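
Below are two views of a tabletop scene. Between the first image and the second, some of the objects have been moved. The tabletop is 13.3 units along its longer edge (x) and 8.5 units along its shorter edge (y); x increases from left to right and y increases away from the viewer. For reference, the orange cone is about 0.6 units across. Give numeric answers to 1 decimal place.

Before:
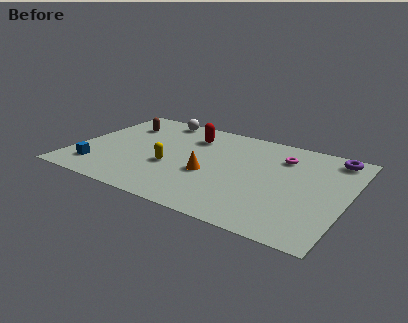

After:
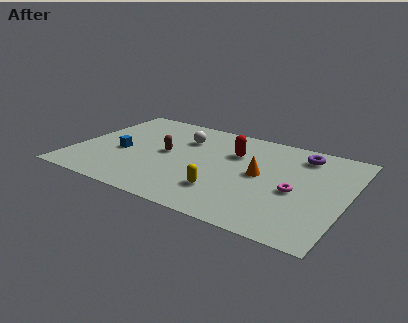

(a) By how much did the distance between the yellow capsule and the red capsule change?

+0.4

Before: roughly 3.2 units apart; after: 3.6. That's 0.4 units further apart.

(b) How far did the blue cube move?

2.1

From (1.4, 1.7) to (2.3, 3.6), the blue cube covered √(0.9² + 1.9²) ≈ 2.1 units.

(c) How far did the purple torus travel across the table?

1.6

The purple torus moved from about (12.3, 7.4) to (10.8, 7.0), a distance of √(1.5² + 0.4²) ≈ 1.6.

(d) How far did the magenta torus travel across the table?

2.9

The magenta torus moved from about (9.9, 6.4) to (10.9, 3.7), a distance of √(1.0² + 2.7²) ≈ 2.9.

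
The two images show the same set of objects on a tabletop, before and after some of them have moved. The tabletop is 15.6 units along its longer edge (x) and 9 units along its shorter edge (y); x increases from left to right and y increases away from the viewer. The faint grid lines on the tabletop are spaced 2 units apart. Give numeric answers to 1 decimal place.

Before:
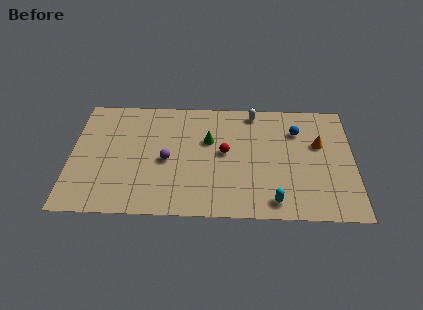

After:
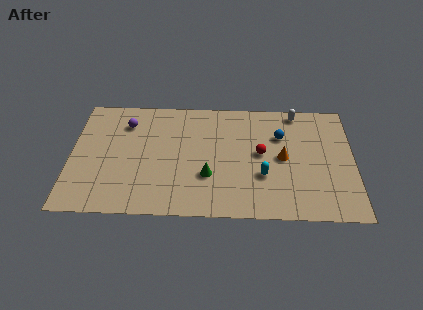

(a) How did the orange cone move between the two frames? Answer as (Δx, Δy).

(-2.0, -1.1)

From the two frames, the orange cone sits at roughly (13.7, 5.6) before and (11.7, 4.5) after.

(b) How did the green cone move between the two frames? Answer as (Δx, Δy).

(0.0, -2.7)

The green cone was at about (7.6, 5.7) and moved to about (7.6, 3.0).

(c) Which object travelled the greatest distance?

the purple sphere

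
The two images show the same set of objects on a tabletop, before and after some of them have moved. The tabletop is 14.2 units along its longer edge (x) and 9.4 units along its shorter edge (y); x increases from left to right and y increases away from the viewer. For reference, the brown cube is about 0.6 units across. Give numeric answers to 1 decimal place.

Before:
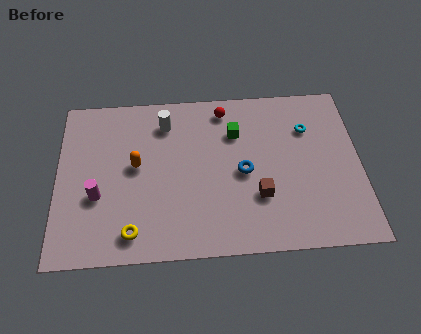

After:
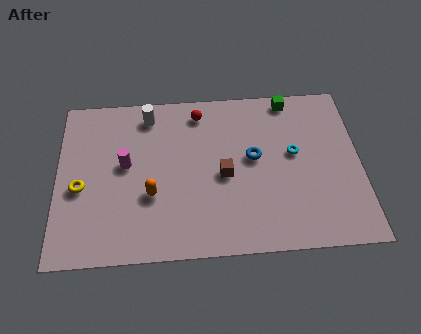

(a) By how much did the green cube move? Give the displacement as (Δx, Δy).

(2.6, 1.8)

The green cube was at about (8.4, 6.7) and moved to about (11.0, 8.5).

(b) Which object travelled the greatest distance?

the yellow torus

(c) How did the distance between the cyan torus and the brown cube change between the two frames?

-1.0

They were about 4.4 units apart before and 3.4 after — 1.0 units closer together.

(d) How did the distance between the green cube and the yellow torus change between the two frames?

+3.7

Before: roughly 7.2 units apart; after: 10.9. That's 3.7 units further apart.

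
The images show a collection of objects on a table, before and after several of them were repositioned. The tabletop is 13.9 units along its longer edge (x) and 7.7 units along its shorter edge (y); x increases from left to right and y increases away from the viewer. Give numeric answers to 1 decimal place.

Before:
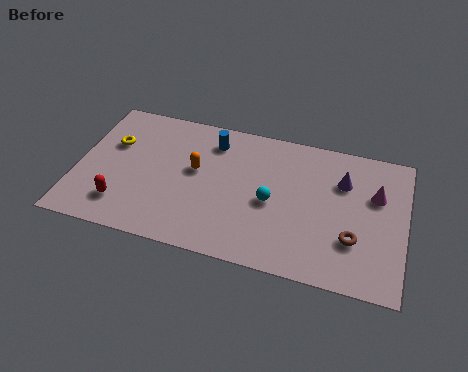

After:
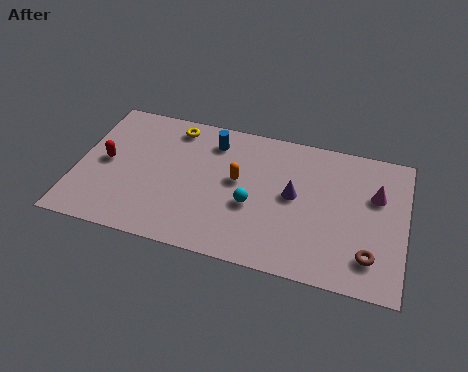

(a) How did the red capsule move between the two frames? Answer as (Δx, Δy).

(-0.9, 2.2)

From the two frames, the red capsule sits at roughly (2.1, 1.7) before and (1.2, 3.9) after.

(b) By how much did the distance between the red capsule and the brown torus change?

+1.8

The distance was about 9.7 in the first image and 11.5 in the second, so they moved 1.8 units further apart.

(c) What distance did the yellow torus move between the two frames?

3.0

The yellow torus was near (1.4, 5.0) before and (3.9, 6.6) after, so it travelled √(2.5² + 1.6²) ≈ 3.0 units.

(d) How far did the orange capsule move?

1.8

The orange capsule moved from about (5.0, 4.4) to (6.8, 4.3), a distance of √(1.8² + 0.1²) ≈ 1.8.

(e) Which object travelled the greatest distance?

the yellow torus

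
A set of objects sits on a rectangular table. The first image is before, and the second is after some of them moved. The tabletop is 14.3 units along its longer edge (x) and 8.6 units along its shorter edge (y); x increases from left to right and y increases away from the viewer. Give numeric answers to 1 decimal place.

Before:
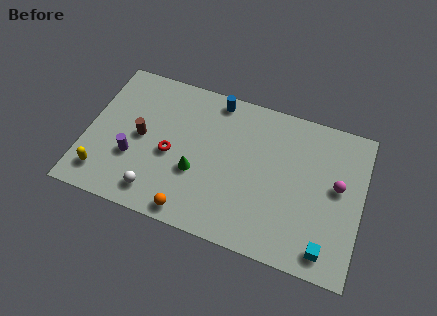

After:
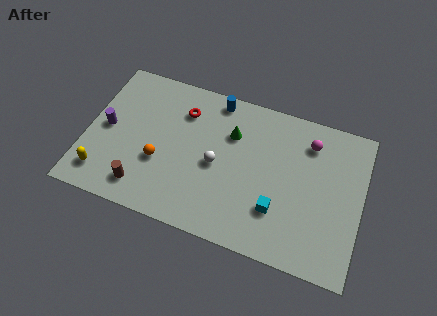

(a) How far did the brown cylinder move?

2.8

From (2.8, 4.3) to (3.2, 1.5), the brown cylinder covered √(0.4² + 2.8²) ≈ 2.8 units.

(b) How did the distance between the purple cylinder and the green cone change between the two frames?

+3.3

They were about 3.3 units apart before and 6.6 after — 3.3 units further apart.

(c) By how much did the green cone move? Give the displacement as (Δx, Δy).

(1.6, 2.8)

The green cone was at about (5.8, 3.2) and moved to about (7.4, 6.0).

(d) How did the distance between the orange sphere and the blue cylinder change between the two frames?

-1.7

They were about 6.8 units apart before and 5.1 after — 1.7 units closer together.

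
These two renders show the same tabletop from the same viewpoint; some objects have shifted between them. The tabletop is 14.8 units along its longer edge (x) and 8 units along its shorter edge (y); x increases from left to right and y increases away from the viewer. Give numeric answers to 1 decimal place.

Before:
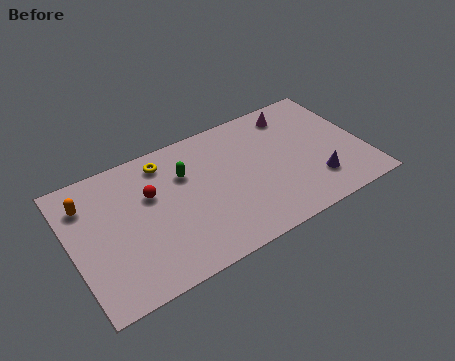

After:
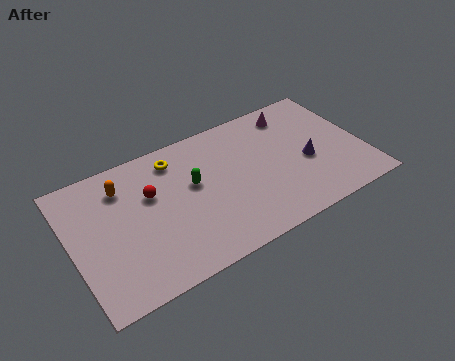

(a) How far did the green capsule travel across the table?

0.9

The green capsule moved from about (5.9, 5.5) to (6.2, 4.7), a distance of √(0.3² + 0.8²) ≈ 0.9.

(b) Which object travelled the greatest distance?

the orange capsule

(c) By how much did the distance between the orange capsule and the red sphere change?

-1.6

They were about 3.3 units apart before and 1.7 after — 1.6 units closer together.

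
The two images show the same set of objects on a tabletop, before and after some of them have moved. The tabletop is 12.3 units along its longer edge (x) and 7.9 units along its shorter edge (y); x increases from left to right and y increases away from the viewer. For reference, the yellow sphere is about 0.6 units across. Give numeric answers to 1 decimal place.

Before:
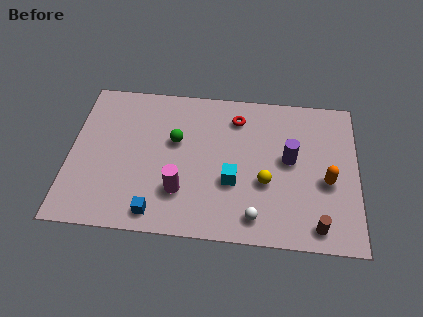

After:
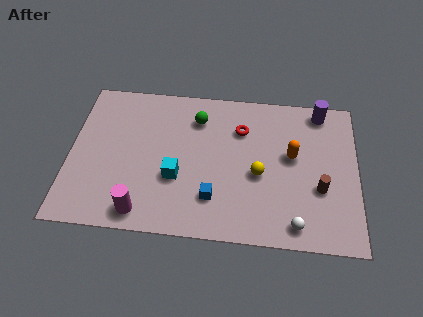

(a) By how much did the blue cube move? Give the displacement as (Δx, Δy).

(2.4, 1.0)

The blue cube started near (3.8, 1.0) and ended near (6.2, 2.0).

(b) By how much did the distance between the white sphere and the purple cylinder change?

+2.7

They were about 3.4 units apart before and 6.1 after — 2.7 units further apart.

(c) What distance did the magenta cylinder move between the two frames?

2.0

The magenta cylinder was near (4.8, 2.2) before and (3.2, 1.0) after, so it travelled √(1.6² + 1.2²) ≈ 2.0 units.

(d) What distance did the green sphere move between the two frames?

1.6

The green sphere was near (4.5, 4.8) before and (5.4, 6.1) after, so it travelled √(0.9² + 1.3²) ≈ 1.6 units.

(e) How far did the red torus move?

0.6

The red torus was near (7.1, 6.3) before and (7.3, 5.7) after, so it travelled √(0.2² + 0.6²) ≈ 0.6 units.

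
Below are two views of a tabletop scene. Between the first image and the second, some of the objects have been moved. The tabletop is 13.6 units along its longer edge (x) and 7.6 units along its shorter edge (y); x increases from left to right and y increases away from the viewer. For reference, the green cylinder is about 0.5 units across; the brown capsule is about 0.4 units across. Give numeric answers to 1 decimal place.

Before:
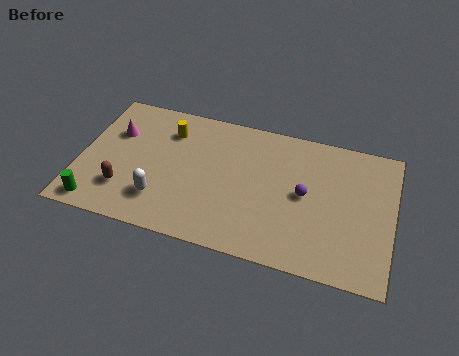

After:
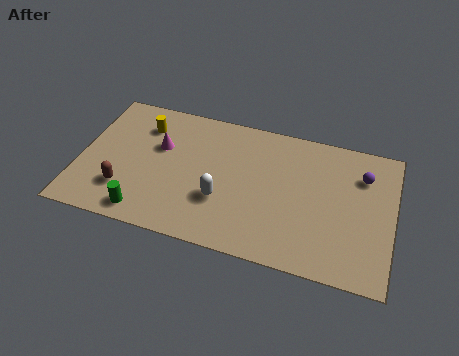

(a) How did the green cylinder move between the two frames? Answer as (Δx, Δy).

(2.1, 0.1)

From the two frames, the green cylinder sits at roughly (1.0, 0.9) before and (3.1, 1.0) after.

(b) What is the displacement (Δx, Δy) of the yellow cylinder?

(-1.1, 0.0)

From the two frames, the yellow cylinder sits at roughly (3.7, 5.8) before and (2.6, 5.8) after.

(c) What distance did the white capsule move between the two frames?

2.7

The white capsule was near (3.7, 1.9) before and (6.3, 2.6) after, so it travelled √(2.6² + 0.7²) ≈ 2.7 units.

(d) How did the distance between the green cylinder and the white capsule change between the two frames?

+0.7

The distance was about 2.9 in the first image and 3.6 in the second, so they moved 0.7 units further apart.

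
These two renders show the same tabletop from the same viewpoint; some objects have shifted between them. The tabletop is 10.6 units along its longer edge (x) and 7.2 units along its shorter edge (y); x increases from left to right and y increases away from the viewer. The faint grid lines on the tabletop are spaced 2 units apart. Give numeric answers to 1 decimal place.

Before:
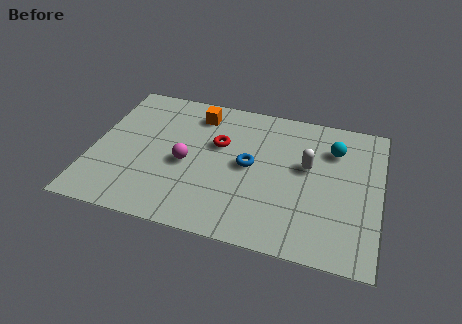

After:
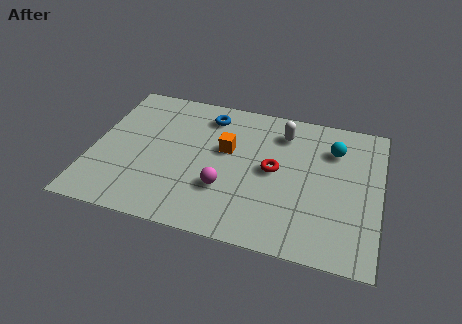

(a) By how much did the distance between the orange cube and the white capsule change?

-2.1

The distance was about 4.5 in the first image and 2.4 in the second, so they moved 2.1 units closer together.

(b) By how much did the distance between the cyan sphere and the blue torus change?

+1.3

The distance was about 3.4 in the first image and 4.7 in the second, so they moved 1.3 units further apart.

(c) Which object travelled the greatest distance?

the blue torus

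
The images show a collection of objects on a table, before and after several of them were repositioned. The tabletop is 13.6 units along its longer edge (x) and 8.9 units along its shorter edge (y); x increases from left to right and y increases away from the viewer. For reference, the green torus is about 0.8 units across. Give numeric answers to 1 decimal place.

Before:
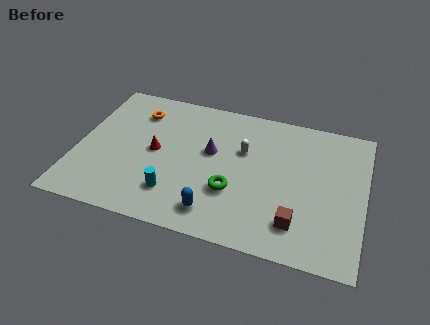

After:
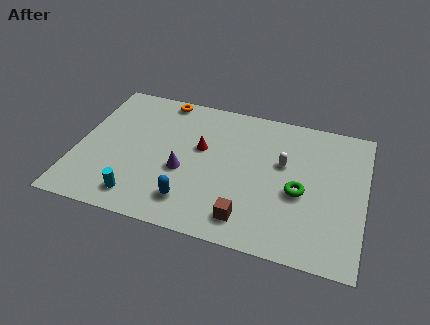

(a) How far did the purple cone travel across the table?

2.0

The purple cone was near (6.3, 5.2) before and (5.1, 3.6) after, so it travelled √(1.2² + 1.6²) ≈ 2.0 units.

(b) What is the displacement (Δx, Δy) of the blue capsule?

(-1.2, 0.3)

The blue capsule started near (6.8, 1.5) and ended near (5.6, 1.8).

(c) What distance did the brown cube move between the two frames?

2.3

From (10.6, 1.9) to (8.3, 1.5), the brown cube covered √(2.3² + 0.4²) ≈ 2.3 units.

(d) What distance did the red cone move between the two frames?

2.2

The red cone moved from about (3.7, 4.5) to (5.8, 5.3), a distance of √(2.1² + 0.8²) ≈ 2.2.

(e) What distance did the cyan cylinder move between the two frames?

1.7

The cyan cylinder moved from about (4.8, 2.1) to (3.2, 1.4), a distance of √(1.6² + 0.7²) ≈ 1.7.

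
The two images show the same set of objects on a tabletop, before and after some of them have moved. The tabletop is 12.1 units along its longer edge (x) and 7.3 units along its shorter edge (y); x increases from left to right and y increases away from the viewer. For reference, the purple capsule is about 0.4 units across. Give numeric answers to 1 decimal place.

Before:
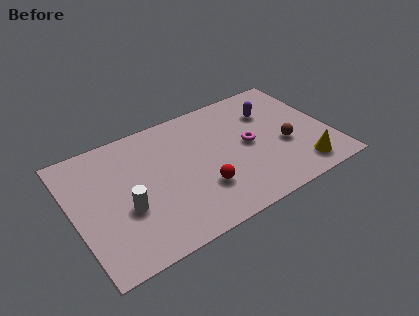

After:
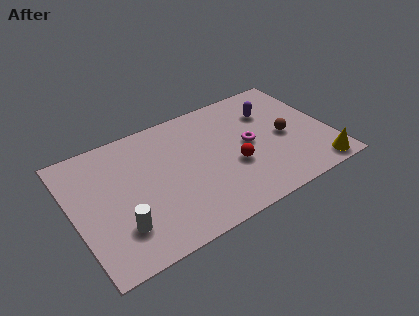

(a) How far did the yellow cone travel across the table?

0.8

The yellow cone was near (10.4, 1.2) before and (11.1, 0.8) after, so it travelled √(0.7² + 0.4²) ≈ 0.8 units.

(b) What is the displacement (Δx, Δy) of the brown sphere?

(0.1, 0.5)

From the two frames, the brown sphere sits at roughly (9.9, 2.9) before and (10.0, 3.4) after.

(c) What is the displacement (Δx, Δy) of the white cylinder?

(-0.4, -0.9)

From the two frames, the white cylinder sits at roughly (2.3, 2.8) before and (1.9, 1.9) after.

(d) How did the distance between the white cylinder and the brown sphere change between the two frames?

+0.6

The distance was about 7.6 in the first image and 8.2 in the second, so they moved 0.6 units further apart.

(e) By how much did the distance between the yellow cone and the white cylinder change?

+1.0

They were about 8.3 units apart before and 9.3 after — 1.0 units further apart.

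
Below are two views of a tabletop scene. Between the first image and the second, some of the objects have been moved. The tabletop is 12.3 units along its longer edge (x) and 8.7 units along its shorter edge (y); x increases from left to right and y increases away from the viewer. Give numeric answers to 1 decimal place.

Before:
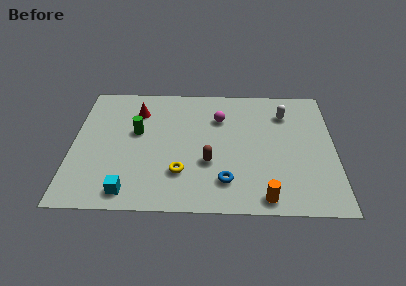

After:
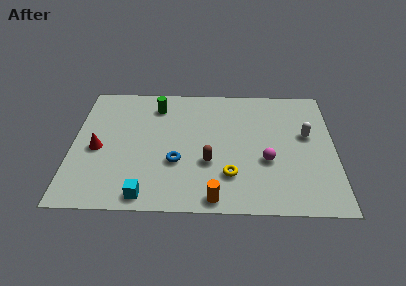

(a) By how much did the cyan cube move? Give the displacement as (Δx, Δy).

(0.8, -0.2)

The cyan cube started near (2.7, 1.1) and ended near (3.5, 0.9).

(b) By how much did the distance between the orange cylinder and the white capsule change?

+0.3

Before: roughly 5.8 units apart; after: 6.1. That's 0.3 units further apart.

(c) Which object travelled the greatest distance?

the magenta sphere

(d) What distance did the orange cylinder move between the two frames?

2.3

The orange cylinder moved from about (9.0, 0.9) to (6.7, 0.8), a distance of √(2.3² + 0.1²) ≈ 2.3.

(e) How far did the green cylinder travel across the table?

2.1

The green cylinder moved from about (3.0, 5.1) to (3.9, 7.0), a distance of √(0.9² + 1.9²) ≈ 2.1.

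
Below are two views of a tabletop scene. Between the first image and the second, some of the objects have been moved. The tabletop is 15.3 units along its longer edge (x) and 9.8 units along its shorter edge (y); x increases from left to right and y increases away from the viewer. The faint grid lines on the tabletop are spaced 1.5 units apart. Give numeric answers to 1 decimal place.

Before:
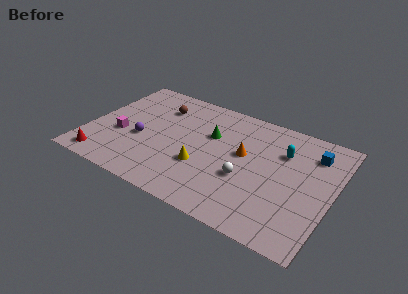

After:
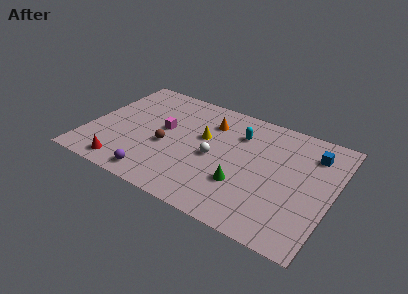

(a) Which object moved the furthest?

the green cone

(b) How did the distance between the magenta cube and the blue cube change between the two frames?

-2.9

They were about 12.3 units apart before and 9.4 after — 2.9 units closer together.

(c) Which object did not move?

the blue cube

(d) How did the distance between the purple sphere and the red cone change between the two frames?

-1.4

They were about 3.4 units apart before and 2.0 after — 1.4 units closer together.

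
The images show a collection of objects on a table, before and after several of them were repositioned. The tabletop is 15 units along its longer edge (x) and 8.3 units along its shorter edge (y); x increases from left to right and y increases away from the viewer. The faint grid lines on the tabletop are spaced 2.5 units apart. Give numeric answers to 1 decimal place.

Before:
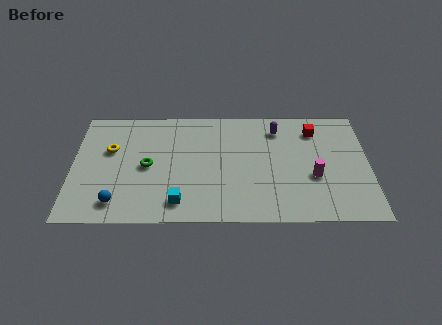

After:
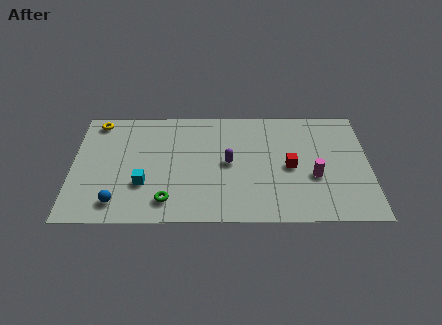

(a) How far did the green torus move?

2.7

The green torus moved from about (3.8, 4.0) to (4.8, 1.5), a distance of √(1.0² + 2.5²) ≈ 2.7.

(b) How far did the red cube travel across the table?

3.0

The red cube was near (12.3, 6.6) before and (11.0, 3.9) after, so it travelled √(1.3² + 2.7²) ≈ 3.0 units.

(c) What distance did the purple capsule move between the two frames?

3.5

The purple capsule was near (10.4, 6.7) before and (7.9, 4.2) after, so it travelled √(2.5² + 2.5²) ≈ 3.5 units.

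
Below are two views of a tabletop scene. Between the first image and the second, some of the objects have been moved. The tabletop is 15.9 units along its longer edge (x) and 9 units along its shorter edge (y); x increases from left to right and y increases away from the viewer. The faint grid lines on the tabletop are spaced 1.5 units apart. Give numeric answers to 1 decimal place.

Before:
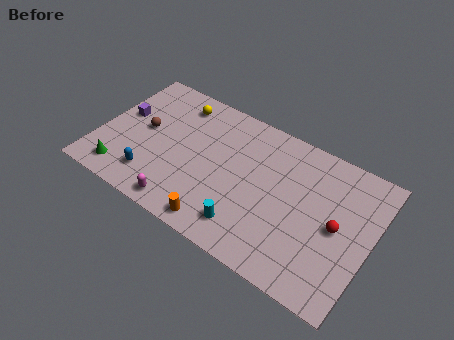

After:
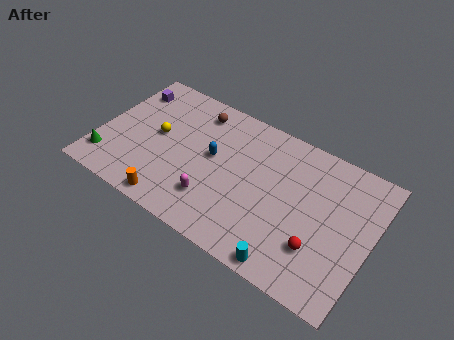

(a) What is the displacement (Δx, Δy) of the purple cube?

(0.0, 1.9)

The purple cube was at about (1.1, 5.2) and moved to about (1.1, 7.1).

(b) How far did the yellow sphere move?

2.8

From (4.0, 7.5) to (3.3, 4.8), the yellow sphere covered √(0.7² + 2.7²) ≈ 2.8 units.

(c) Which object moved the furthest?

the blue capsule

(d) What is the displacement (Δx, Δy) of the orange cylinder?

(-2.8, -0.1)

The orange cylinder was at about (7.7, 1.0) and moved to about (4.9, 0.9).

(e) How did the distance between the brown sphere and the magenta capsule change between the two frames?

+0.7

Before: roughly 4.8 units apart; after: 5.5. That's 0.7 units further apart.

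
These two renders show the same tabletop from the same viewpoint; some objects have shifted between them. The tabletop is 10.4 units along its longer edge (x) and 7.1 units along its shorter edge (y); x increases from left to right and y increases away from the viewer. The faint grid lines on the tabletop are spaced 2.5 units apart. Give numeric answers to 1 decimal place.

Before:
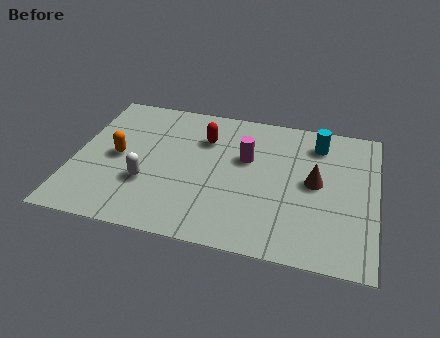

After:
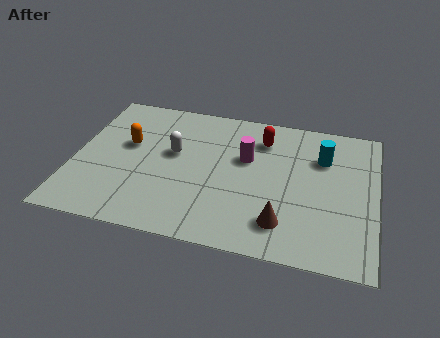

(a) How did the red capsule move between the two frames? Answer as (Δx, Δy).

(2.0, 0.4)

The red capsule started near (4.4, 5.1) and ended near (6.4, 5.5).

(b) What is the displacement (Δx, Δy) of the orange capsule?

(0.3, 0.7)

From the two frames, the orange capsule sits at roughly (1.5, 3.5) before and (1.8, 4.2) after.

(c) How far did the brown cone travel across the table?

2.4

From (8.3, 3.7) to (7.3, 1.5), the brown cone covered √(1.0² + 2.2²) ≈ 2.4 units.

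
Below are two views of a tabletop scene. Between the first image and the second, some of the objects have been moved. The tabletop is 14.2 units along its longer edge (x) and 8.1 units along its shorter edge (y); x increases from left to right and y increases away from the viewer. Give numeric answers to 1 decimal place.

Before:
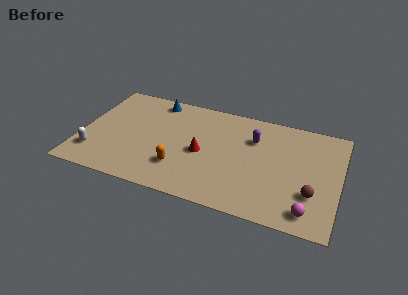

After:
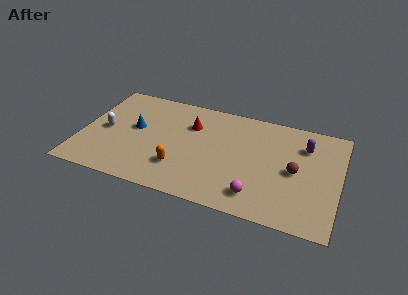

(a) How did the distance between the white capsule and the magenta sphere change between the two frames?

-2.9

Before: roughly 11.8 units apart; after: 8.9. That's 2.9 units closer together.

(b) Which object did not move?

the orange capsule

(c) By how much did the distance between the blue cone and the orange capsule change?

-1.7

The distance was about 5.2 in the first image and 3.5 in the second, so they moved 1.7 units closer together.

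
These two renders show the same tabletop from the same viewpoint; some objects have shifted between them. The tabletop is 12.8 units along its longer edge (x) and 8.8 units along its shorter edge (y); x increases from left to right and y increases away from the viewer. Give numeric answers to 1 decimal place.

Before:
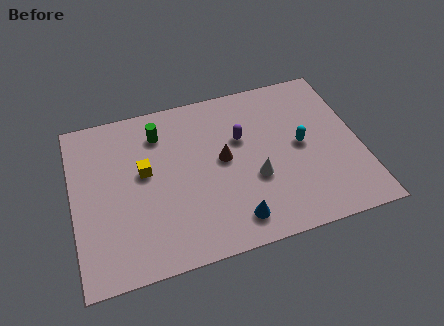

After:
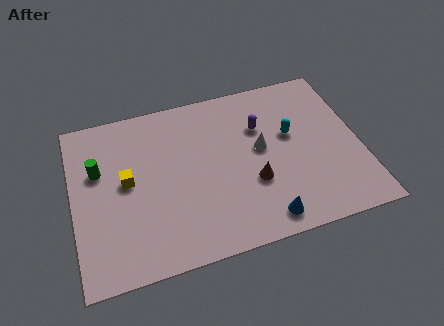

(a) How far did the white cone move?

1.6

The white cone moved from about (8.0, 3.3) to (8.4, 4.8), a distance of √(0.4² + 1.5²) ≈ 1.6.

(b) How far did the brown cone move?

2.0

From (6.7, 4.7) to (7.9, 3.1), the brown cone covered √(1.2² + 1.6²) ≈ 2.0 units.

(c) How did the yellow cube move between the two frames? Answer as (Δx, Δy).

(-0.8, -0.3)

The yellow cube started near (3.2, 5.0) and ended near (2.4, 4.7).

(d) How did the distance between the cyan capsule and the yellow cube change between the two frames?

+0.4

The distance was about 7.0 in the first image and 7.4 in the second, so they moved 0.4 units further apart.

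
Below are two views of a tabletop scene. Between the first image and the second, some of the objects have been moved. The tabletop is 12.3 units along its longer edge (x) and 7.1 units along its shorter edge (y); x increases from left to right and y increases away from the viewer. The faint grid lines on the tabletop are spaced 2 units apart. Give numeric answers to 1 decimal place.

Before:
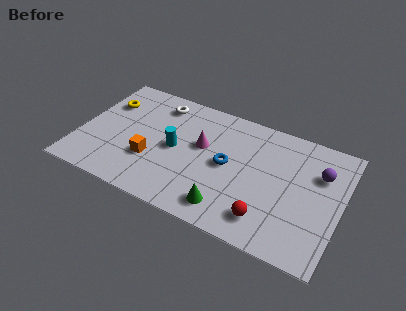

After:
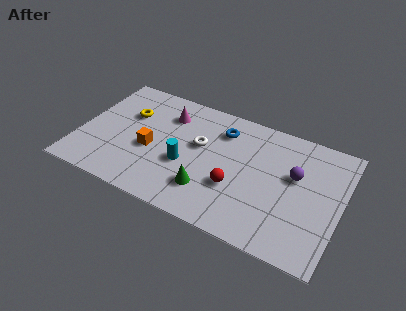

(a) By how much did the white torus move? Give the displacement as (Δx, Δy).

(2.2, -1.7)

From the two frames, the white torus sits at roughly (3.4, 5.9) before and (5.6, 4.2) after.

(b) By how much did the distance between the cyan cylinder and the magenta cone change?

+1.5

The distance was about 1.4 in the first image and 2.9 in the second, so they moved 1.5 units further apart.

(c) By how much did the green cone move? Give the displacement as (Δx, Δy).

(-1.0, 0.6)

From the two frames, the green cone sits at roughly (7.3, 1.2) before and (6.3, 1.8) after.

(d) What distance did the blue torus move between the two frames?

2.0

From (7.0, 3.6) to (6.5, 5.5), the blue torus covered √(0.5² + 1.9²) ≈ 2.0 units.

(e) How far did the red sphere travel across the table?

1.9

The red sphere moved from about (9.1, 1.4) to (7.5, 2.5), a distance of √(1.6² + 1.1²) ≈ 1.9.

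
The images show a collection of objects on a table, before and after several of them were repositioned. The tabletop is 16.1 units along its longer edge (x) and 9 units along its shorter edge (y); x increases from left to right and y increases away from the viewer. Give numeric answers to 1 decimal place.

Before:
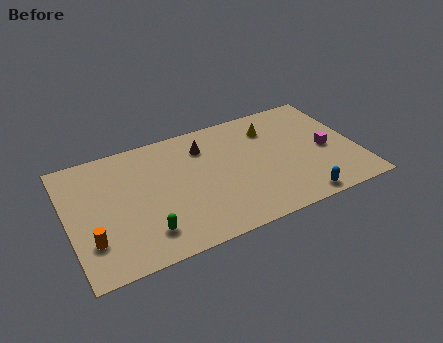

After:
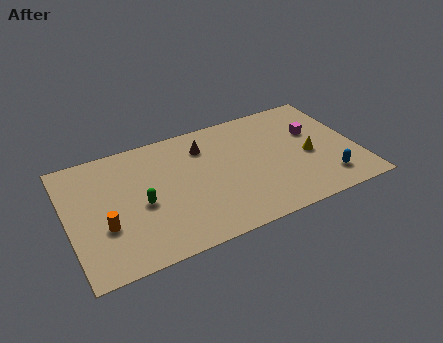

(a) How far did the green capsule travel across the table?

2.1

The green capsule was near (4.0, 1.9) before and (4.0, 4.0) after, so it travelled √(0.0² + 2.1²) ≈ 2.1 units.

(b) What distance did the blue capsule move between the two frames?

1.9

The blue capsule moved from about (12.4, 0.9) to (14.1, 1.8), a distance of √(1.7² + 0.9²) ≈ 1.9.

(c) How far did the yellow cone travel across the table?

3.4

The yellow cone moved from about (11.6, 6.9) to (13.4, 4.0), a distance of √(1.8² + 2.9²) ≈ 3.4.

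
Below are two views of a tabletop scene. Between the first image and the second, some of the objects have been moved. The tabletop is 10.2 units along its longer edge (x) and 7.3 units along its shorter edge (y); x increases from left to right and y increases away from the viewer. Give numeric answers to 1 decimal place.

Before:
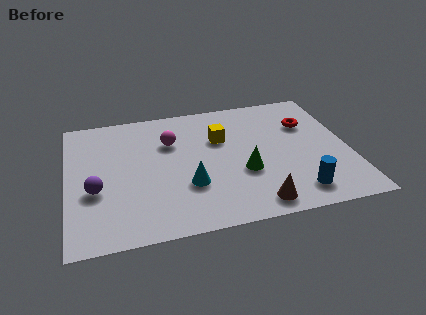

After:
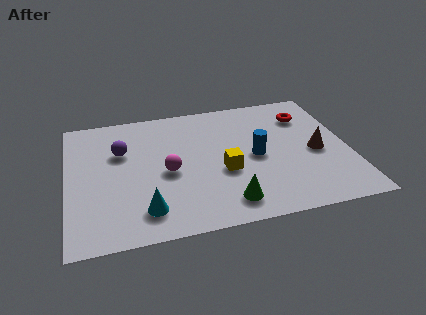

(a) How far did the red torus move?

0.5

The red torus moved from about (8.8, 5.0) to (8.8, 5.5), a distance of √(0.0² + 0.5²) ≈ 0.5.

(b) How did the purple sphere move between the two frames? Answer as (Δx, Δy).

(1.0, 2.0)

The purple sphere was at about (1.0, 2.8) and moved to about (2.0, 4.8).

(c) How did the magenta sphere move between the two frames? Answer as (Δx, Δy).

(-0.2, -1.7)

The magenta sphere was at about (3.8, 5.0) and moved to about (3.6, 3.3).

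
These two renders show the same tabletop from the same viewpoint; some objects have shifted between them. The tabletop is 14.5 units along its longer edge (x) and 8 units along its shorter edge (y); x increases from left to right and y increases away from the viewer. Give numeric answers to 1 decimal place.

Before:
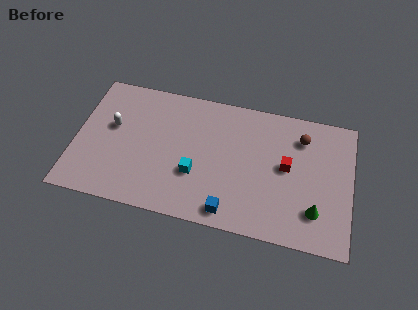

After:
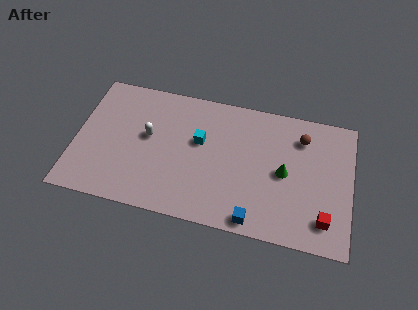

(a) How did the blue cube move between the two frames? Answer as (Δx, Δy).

(1.3, -0.2)

From the two frames, the blue cube sits at roughly (8.3, 1.0) before and (9.6, 0.8) after.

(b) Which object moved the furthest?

the red cube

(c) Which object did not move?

the brown sphere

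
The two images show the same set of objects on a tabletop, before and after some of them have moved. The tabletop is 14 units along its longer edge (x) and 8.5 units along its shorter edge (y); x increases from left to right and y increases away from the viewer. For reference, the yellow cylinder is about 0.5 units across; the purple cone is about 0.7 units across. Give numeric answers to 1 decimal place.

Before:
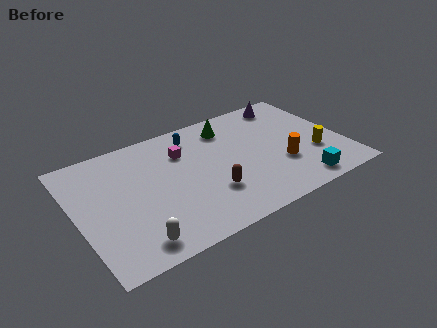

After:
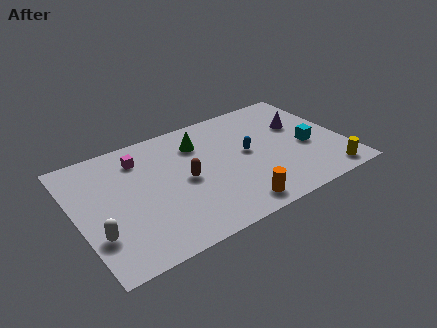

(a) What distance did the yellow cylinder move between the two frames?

1.9

From (12.4, 2.9) to (12.7, 1.0), the yellow cylinder covered √(0.3² + 1.9²) ≈ 1.9 units.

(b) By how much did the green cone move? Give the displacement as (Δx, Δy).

(-1.7, -0.5)

From the two frames, the green cone sits at roughly (8.4, 6.9) before and (6.7, 6.4) after.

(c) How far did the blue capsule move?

3.5

The blue capsule moved from about (6.5, 7.0) to (9.0, 4.5), a distance of √(2.5² + 2.5²) ≈ 3.5.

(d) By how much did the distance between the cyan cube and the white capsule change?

+2.7

The distance was about 8.7 in the first image and 11.4 in the second, so they moved 2.7 units further apart.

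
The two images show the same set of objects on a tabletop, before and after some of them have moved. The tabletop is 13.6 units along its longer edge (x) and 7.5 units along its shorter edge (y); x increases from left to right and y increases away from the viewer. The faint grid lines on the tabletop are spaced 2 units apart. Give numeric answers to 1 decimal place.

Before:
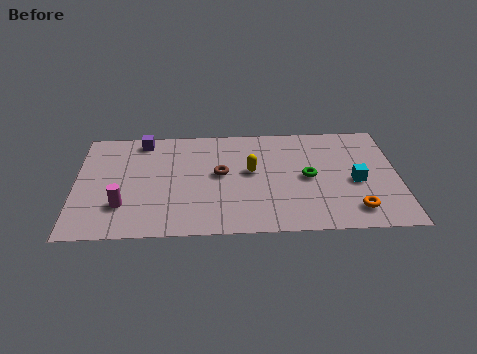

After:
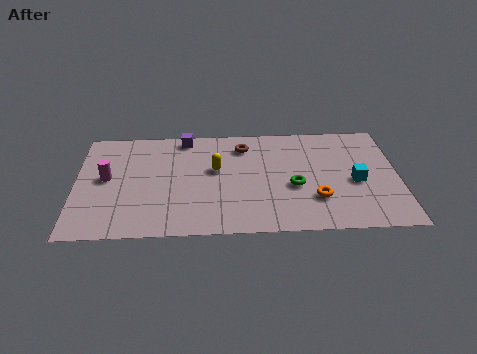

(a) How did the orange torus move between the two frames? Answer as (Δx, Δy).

(-1.6, 0.8)

From the two frames, the orange torus sits at roughly (11.7, 1.4) before and (10.1, 2.2) after.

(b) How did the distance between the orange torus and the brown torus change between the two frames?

-1.4

They were about 6.2 units apart before and 4.8 after — 1.4 units closer together.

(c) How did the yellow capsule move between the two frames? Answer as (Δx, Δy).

(-1.5, 0.2)

The yellow capsule started near (7.4, 4.2) and ended near (5.9, 4.4).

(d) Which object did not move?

the cyan cube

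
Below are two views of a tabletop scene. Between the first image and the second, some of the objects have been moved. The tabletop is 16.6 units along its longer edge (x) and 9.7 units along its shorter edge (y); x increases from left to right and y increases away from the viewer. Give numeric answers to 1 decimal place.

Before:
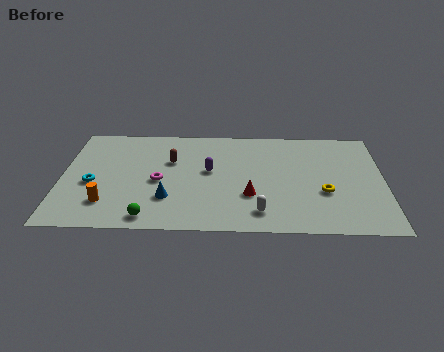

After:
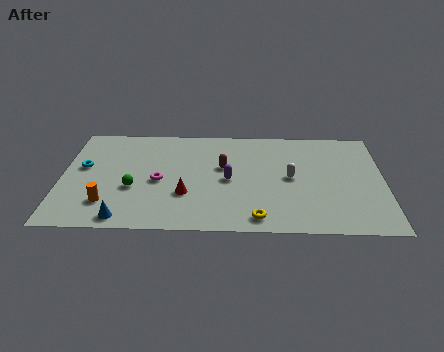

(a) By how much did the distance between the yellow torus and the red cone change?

+0.4

Before: roughly 3.8 units apart; after: 4.2. That's 0.4 units further apart.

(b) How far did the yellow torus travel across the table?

4.2

From (13.5, 3.6) to (10.1, 1.2), the yellow torus covered √(3.4² + 2.4²) ≈ 4.2 units.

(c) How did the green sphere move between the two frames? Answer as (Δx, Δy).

(-0.9, 2.6)

The green sphere started near (4.6, 1.1) and ended near (3.7, 3.7).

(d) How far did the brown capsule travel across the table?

2.7

The brown capsule was near (5.6, 6.3) before and (8.3, 5.8) after, so it travelled √(2.7² + 0.5²) ≈ 2.7 units.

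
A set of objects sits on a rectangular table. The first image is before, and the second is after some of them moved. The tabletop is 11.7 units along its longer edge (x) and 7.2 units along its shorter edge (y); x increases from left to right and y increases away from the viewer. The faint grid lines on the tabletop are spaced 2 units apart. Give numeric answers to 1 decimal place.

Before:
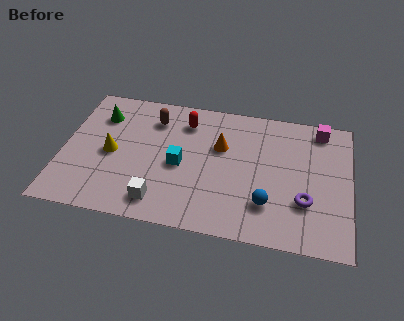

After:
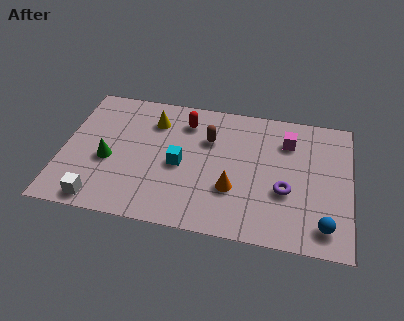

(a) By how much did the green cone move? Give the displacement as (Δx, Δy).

(0.5, -2.4)

The green cone started near (1.4, 5.4) and ended near (1.9, 3.0).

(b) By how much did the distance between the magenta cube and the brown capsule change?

-3.6

They were about 6.8 units apart before and 3.2 after — 3.6 units closer together.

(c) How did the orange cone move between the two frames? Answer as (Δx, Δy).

(0.6, -2.2)

The orange cone started near (6.4, 4.6) and ended near (7.0, 2.4).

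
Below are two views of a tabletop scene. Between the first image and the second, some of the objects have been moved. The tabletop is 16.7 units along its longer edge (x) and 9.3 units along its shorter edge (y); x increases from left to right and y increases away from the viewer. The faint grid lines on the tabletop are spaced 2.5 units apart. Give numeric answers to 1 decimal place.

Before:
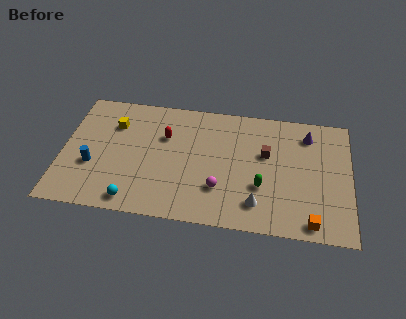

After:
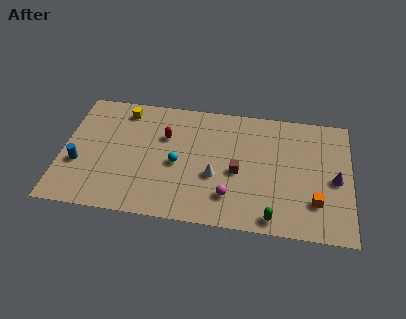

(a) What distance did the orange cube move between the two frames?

1.5

The orange cube moved from about (14.5, 1.0) to (14.7, 2.5), a distance of √(0.2² + 1.5²) ≈ 1.5.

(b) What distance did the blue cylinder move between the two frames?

0.8

From (1.8, 3.4) to (1.0, 3.4), the blue cylinder covered √(0.8² + 0.0²) ≈ 0.8 units.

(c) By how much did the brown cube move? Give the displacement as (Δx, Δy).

(-1.6, -1.6)

The brown cube was at about (11.8, 5.7) and moved to about (10.2, 4.1).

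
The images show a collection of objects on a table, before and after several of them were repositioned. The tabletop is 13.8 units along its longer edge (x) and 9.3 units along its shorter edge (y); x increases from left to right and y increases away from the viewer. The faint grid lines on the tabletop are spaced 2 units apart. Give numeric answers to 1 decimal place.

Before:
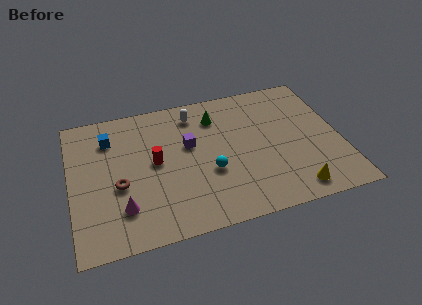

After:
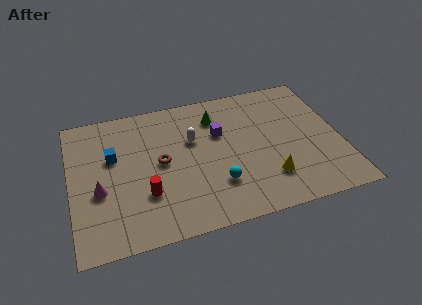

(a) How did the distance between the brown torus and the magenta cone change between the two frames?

+1.9

Before: roughly 1.5 units apart; after: 3.4. That's 1.9 units further apart.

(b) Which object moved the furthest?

the brown torus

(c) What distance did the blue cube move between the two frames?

1.3

The blue cube was near (2.1, 7.1) before and (2.2, 5.8) after, so it travelled √(0.1² + 1.3²) ≈ 1.3 units.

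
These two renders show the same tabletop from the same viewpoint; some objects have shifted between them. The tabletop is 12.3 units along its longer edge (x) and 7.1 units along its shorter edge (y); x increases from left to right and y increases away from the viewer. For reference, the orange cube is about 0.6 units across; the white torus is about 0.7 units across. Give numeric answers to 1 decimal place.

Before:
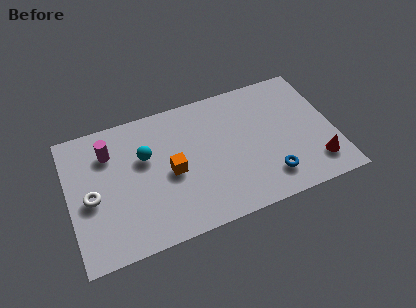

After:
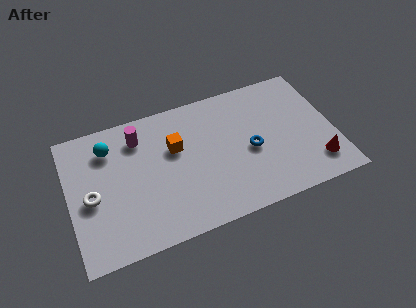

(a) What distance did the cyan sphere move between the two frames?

1.9

The cyan sphere moved from about (3.6, 4.5) to (2.0, 5.5), a distance of √(1.6² + 1.0²) ≈ 1.9.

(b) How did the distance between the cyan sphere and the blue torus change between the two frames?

+0.5

The distance was about 6.3 in the first image and 6.8 in the second, so they moved 0.5 units further apart.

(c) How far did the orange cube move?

1.2

The orange cube moved from about (4.7, 3.3) to (5.0, 4.5), a distance of √(0.3² + 1.2²) ≈ 1.2.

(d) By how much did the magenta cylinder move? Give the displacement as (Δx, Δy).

(1.4, 0.3)

The magenta cylinder was at about (2.0, 5.3) and moved to about (3.4, 5.6).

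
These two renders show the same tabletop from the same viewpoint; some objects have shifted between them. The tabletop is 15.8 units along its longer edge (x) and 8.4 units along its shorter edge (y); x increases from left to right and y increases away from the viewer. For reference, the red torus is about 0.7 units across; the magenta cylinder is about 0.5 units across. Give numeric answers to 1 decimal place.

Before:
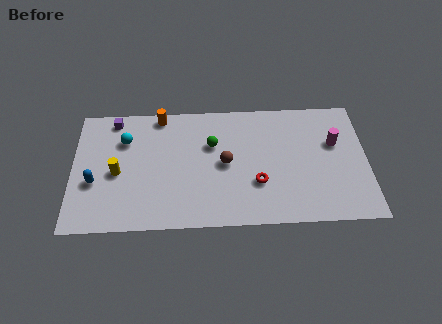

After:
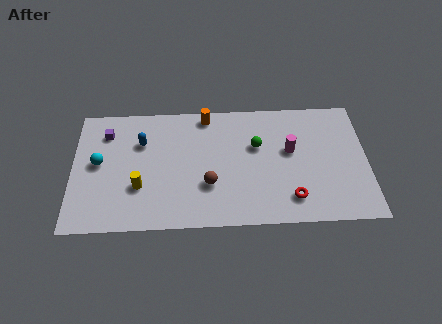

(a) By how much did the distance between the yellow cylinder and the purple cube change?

+0.5

Before: roughly 3.6 units apart; after: 4.1. That's 0.5 units further apart.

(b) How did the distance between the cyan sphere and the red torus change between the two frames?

+2.9

The distance was about 7.8 in the first image and 10.7 in the second, so they moved 2.9 units further apart.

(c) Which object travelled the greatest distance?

the blue capsule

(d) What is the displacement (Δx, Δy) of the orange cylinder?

(2.5, -0.1)

The orange cylinder was at about (4.7, 7.6) and moved to about (7.2, 7.5).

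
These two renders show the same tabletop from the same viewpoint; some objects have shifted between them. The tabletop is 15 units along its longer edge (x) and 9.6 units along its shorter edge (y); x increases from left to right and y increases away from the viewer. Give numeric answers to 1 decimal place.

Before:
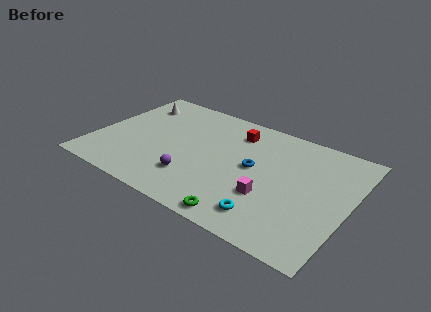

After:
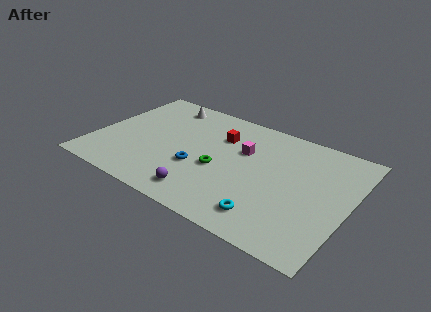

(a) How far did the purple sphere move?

1.3

From (6.2, 2.5) to (7.0, 1.5), the purple sphere covered √(0.8² + 1.0²) ≈ 1.3 units.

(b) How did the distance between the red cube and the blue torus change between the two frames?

+0.5

They were about 2.9 units apart before and 3.4 after — 0.5 units further apart.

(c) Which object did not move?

the cyan torus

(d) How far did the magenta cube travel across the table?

3.6

The magenta cube was near (10.6, 3.2) before and (8.6, 6.2) after, so it travelled √(2.0² + 3.0²) ≈ 3.6 units.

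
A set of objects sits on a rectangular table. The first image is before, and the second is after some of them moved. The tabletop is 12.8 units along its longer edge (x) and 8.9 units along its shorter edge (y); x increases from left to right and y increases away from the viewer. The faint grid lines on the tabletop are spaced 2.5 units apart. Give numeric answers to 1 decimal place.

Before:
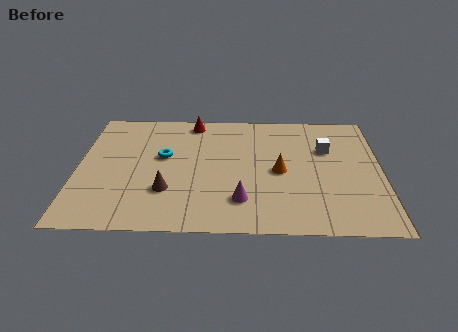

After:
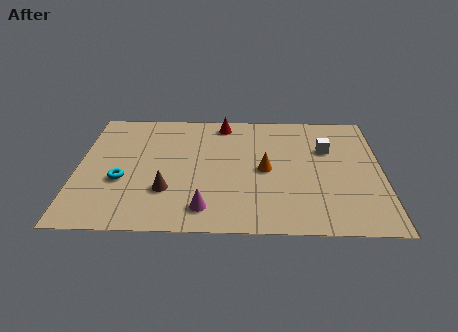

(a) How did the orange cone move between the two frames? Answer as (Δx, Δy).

(-0.6, 0.1)

From the two frames, the orange cone sits at roughly (8.5, 4.2) before and (7.9, 4.3) after.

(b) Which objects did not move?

the white cube and the brown cone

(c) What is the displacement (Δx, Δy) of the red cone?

(1.3, -0.1)

The red cone started near (4.8, 7.9) and ended near (6.1, 7.8).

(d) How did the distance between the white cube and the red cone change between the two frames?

-1.2

The distance was about 6.0 in the first image and 4.8 in the second, so they moved 1.2 units closer together.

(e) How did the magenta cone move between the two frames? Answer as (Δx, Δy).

(-1.5, -0.6)

The magenta cone was at about (6.9, 2.1) and moved to about (5.4, 1.5).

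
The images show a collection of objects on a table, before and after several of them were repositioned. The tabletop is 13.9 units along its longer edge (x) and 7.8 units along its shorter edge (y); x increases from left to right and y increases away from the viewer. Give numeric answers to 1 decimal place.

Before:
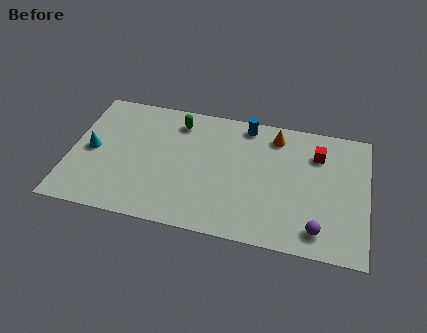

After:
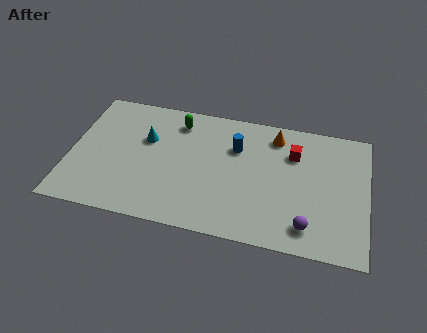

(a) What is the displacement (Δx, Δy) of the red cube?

(-1.1, -0.2)

The red cube was at about (11.5, 5.8) and moved to about (10.4, 5.6).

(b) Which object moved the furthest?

the cyan cone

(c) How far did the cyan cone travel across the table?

2.8

The cyan cone was near (1.0, 3.8) before and (3.5, 5.0) after, so it travelled √(2.5² + 1.2²) ≈ 2.8 units.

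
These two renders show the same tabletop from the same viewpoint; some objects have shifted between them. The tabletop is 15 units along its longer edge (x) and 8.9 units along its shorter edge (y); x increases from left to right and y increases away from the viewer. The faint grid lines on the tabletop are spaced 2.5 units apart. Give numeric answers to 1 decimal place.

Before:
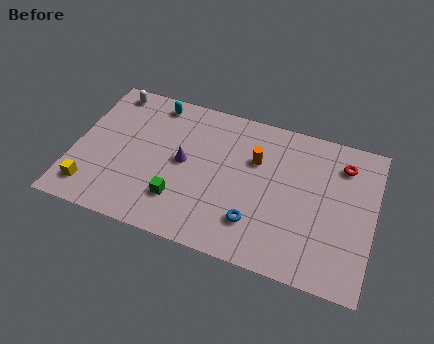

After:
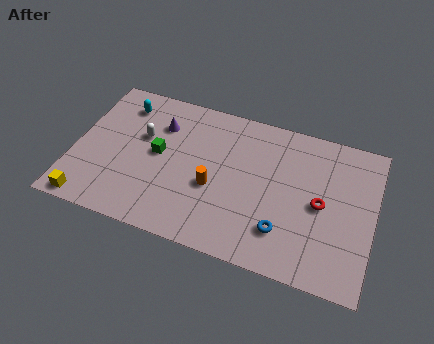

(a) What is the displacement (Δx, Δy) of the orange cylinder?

(-1.9, -2.3)

The orange cylinder started near (9.0, 5.9) and ended near (7.1, 3.6).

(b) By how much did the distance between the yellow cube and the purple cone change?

+1.1

Before: roughly 5.3 units apart; after: 6.4. That's 1.1 units further apart.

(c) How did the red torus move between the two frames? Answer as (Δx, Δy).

(-0.9, -2.7)

From the two frames, the red torus sits at roughly (13.3, 7.0) before and (12.4, 4.3) after.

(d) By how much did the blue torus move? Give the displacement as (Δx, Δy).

(1.4, 0.0)

The blue torus was at about (9.3, 2.2) and moved to about (10.7, 2.2).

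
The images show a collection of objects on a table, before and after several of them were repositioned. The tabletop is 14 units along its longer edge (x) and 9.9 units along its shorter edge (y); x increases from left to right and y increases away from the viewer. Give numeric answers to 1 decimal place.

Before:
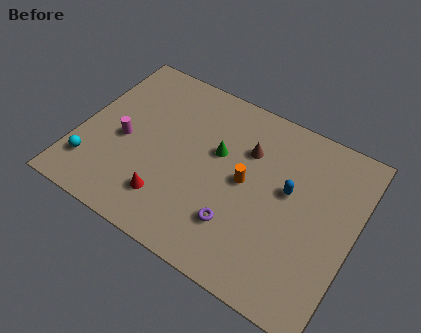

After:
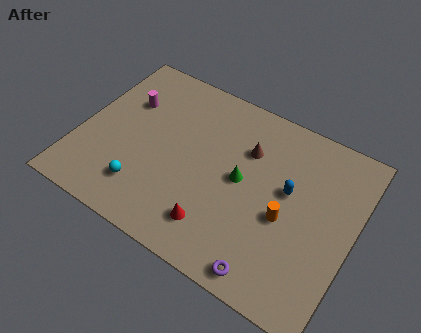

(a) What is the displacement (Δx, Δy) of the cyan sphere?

(2.7, 0.0)

The cyan sphere was at about (1.0, 2.2) and moved to about (3.7, 2.2).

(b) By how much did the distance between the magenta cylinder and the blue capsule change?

+0.3

Before: roughly 8.4 units apart; after: 8.7. That's 0.3 units further apart.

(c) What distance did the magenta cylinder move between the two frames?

2.3

The magenta cylinder moved from about (2.3, 4.4) to (2.0, 6.7), a distance of √(0.3² + 2.3²) ≈ 2.3.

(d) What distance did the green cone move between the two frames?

1.7

From (6.9, 6.0) to (8.3, 5.1), the green cone covered √(1.4² + 0.9²) ≈ 1.7 units.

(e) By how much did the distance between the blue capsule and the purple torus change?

+1.0

Before: roughly 3.7 units apart; after: 4.7. That's 1.0 units further apart.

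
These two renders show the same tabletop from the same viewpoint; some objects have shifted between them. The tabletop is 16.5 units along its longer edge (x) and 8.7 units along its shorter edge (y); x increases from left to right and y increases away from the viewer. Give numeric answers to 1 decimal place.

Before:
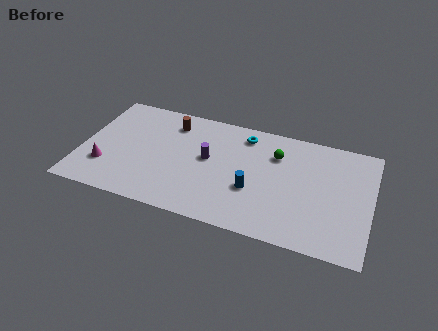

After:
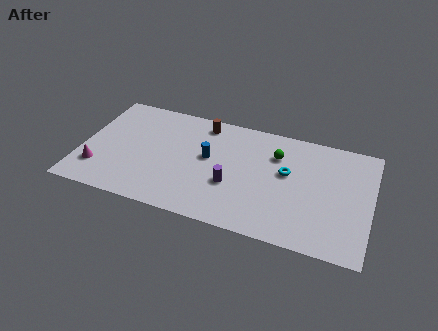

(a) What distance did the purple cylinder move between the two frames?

2.2

From (7.2, 4.8) to (8.7, 3.2), the purple cylinder covered √(1.5² + 1.6²) ≈ 2.2 units.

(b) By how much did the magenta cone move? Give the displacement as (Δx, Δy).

(-0.4, -0.3)

The magenta cone started near (1.5, 2.5) and ended near (1.1, 2.2).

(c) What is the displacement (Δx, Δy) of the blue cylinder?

(-2.7, 1.7)

From the two frames, the blue cylinder sits at roughly (9.9, 3.2) before and (7.2, 4.9) after.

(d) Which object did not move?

the green sphere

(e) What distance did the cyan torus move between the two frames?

3.4

The cyan torus was near (9.1, 7.3) before and (11.7, 5.1) after, so it travelled √(2.6² + 2.2²) ≈ 3.4 units.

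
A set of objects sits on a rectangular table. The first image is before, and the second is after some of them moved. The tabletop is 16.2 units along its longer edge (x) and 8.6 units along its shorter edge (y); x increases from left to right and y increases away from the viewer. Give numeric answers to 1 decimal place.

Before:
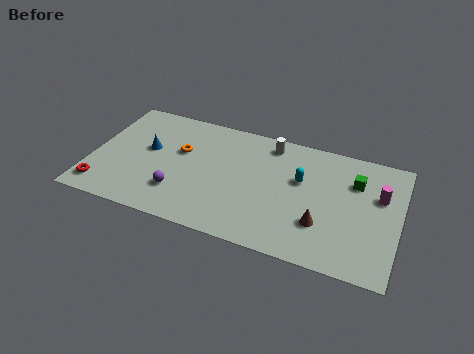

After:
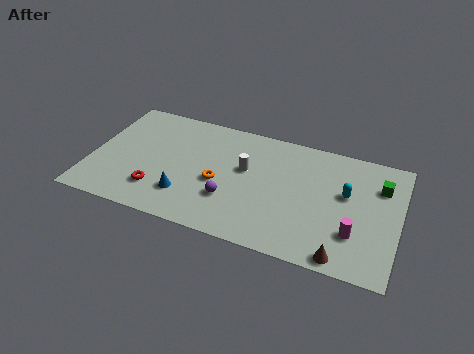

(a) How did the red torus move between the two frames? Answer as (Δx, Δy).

(2.9, 0.7)

The red torus was at about (0.8, 1.4) and moved to about (3.7, 2.1).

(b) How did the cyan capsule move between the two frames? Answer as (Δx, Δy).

(2.4, -0.2)

The cyan capsule started near (11.0, 5.3) and ended near (13.4, 5.1).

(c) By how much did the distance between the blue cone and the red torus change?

-2.6

They were about 4.1 units apart before and 1.5 after — 2.6 units closer together.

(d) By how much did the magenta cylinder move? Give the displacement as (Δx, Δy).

(-1.1, -3.0)

The magenta cylinder was at about (15.1, 5.5) and moved to about (14.0, 2.5).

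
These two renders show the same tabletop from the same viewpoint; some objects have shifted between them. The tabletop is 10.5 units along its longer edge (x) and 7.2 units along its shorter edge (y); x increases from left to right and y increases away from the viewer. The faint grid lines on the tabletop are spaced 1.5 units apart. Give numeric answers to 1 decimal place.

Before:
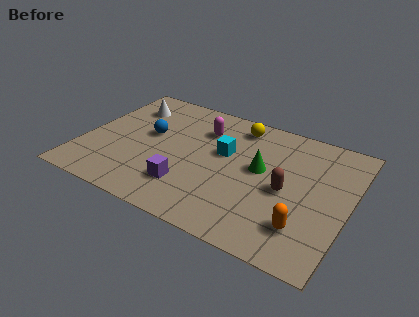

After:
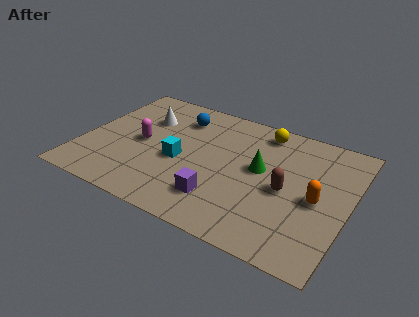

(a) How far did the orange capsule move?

1.6

The orange capsule moved from about (9.0, 1.7) to (9.3, 3.3), a distance of √(0.3² + 1.6²) ≈ 1.6.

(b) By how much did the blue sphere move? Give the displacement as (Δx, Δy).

(1.0, 1.5)

The blue sphere was at about (2.5, 4.1) and moved to about (3.5, 5.6).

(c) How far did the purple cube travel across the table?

1.3

The purple cube was near (4.4, 1.8) before and (5.7, 1.7) after, so it travelled √(1.3² + 0.1²) ≈ 1.3 units.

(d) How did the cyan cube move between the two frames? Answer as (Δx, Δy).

(-1.6, -1.2)

From the two frames, the cyan cube sits at roughly (5.5, 4.3) before and (3.9, 3.1) after.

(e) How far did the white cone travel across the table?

0.9

The white cone was near (1.4, 5.5) before and (2.2, 5.0) after, so it travelled √(0.8² + 0.5²) ≈ 0.9 units.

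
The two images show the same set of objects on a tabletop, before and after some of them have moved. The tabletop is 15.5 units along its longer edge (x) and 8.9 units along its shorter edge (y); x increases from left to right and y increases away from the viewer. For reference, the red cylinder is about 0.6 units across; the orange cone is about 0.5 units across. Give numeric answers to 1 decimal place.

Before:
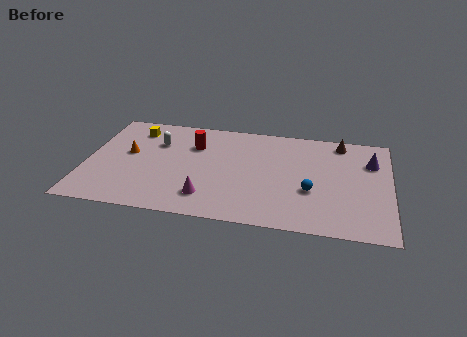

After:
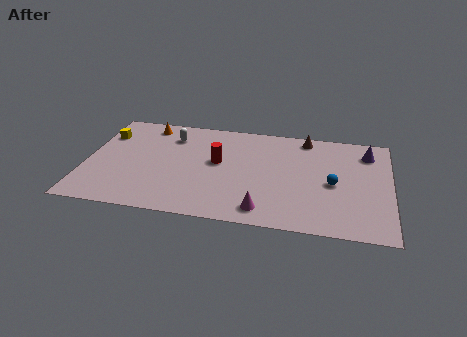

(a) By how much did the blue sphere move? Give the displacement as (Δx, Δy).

(1.1, 0.8)

The blue sphere started near (11.5, 3.3) and ended near (12.6, 4.1).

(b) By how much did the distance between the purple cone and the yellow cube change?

+1.3

They were about 12.2 units apart before and 13.5 after — 1.3 units further apart.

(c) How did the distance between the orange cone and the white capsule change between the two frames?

-0.3

Before: roughly 1.8 units apart; after: 1.5. That's 0.3 units closer together.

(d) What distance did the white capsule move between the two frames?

1.0

The white capsule moved from about (3.5, 6.2) to (4.2, 6.9), a distance of √(0.7² + 0.7²) ≈ 1.0.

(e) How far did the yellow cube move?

1.7

The yellow cube moved from about (2.3, 7.2) to (0.8, 6.5), a distance of √(1.5² + 0.7²) ≈ 1.7.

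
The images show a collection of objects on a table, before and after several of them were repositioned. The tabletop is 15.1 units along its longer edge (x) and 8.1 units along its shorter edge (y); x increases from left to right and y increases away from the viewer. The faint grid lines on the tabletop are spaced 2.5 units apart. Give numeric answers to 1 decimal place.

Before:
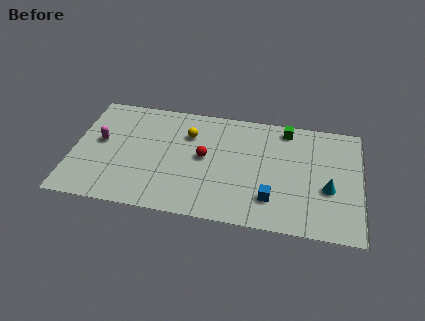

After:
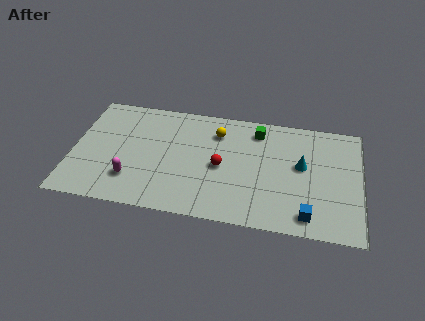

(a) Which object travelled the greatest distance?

the magenta capsule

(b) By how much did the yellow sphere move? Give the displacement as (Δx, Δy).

(1.5, 0.4)

The yellow sphere was at about (6.0, 5.8) and moved to about (7.5, 6.2).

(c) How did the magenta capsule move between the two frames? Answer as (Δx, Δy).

(1.8, -2.4)

From the two frames, the magenta capsule sits at roughly (1.4, 4.5) before and (3.2, 2.1) after.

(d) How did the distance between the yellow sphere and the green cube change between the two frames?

-3.1

Before: roughly 5.3 units apart; after: 2.2. That's 3.1 units closer together.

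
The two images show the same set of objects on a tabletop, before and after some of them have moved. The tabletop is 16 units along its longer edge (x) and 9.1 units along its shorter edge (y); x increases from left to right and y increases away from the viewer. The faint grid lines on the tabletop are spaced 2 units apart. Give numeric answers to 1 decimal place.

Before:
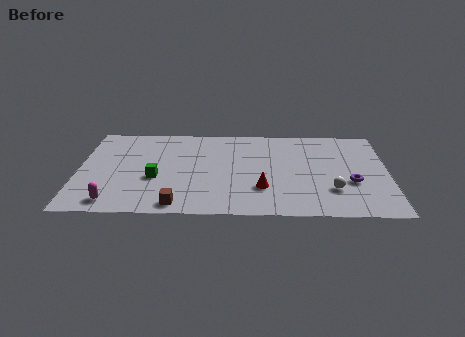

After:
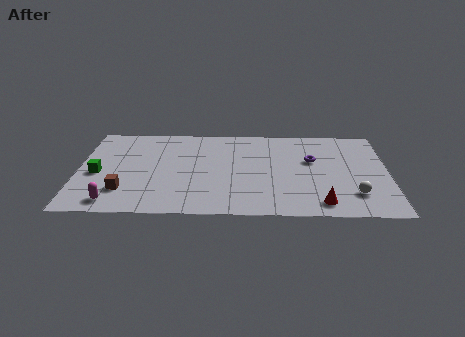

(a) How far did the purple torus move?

3.0

From (14.1, 3.4) to (12.1, 5.6), the purple torus covered √(2.0² + 2.2²) ≈ 3.0 units.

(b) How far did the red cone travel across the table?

3.3

The red cone moved from about (9.5, 2.7) to (12.5, 1.3), a distance of √(3.0² + 1.4²) ≈ 3.3.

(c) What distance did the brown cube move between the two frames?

3.1

The brown cube was near (5.2, 1.0) before and (2.4, 2.3) after, so it travelled √(2.8² + 1.3²) ≈ 3.1 units.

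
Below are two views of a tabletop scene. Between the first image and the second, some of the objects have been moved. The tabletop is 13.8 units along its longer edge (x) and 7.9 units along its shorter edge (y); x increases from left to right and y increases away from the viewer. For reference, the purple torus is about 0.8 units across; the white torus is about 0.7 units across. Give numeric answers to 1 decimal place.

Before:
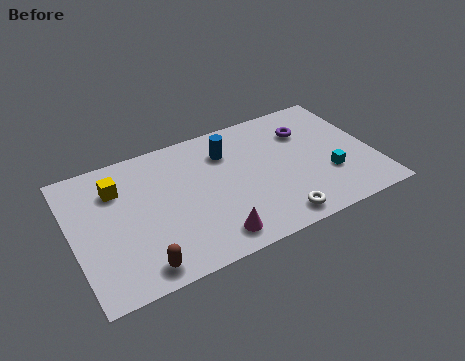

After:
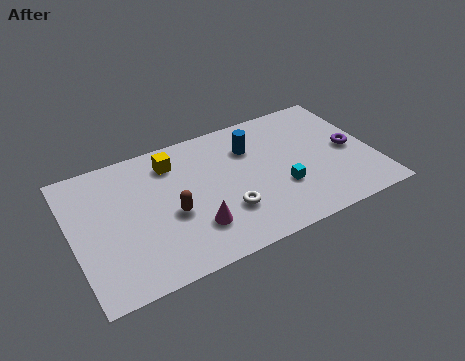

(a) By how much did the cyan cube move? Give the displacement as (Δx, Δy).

(-2.2, 0.1)

The cyan cube was at about (11.6, 2.6) and moved to about (9.4, 2.7).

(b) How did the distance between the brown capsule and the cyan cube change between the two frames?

-4.0

They were about 9.0 units apart before and 5.0 after — 4.0 units closer together.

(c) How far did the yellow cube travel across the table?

2.6

The yellow cube moved from about (2.2, 5.8) to (4.8, 6.3), a distance of √(2.6² + 0.5²) ≈ 2.6.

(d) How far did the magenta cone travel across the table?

1.1

From (6.0, 1.2) to (5.3, 2.1), the magenta cone covered √(0.7² + 0.9²) ≈ 1.1 units.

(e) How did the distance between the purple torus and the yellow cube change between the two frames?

-0.4

The distance was about 8.8 in the first image and 8.4 in the second, so they moved 0.4 units closer together.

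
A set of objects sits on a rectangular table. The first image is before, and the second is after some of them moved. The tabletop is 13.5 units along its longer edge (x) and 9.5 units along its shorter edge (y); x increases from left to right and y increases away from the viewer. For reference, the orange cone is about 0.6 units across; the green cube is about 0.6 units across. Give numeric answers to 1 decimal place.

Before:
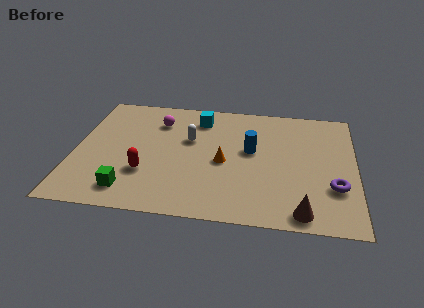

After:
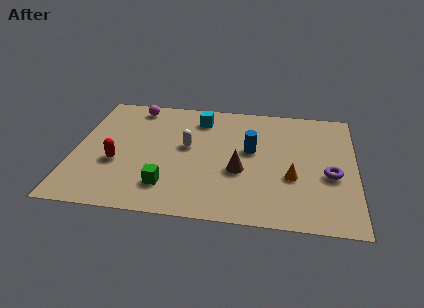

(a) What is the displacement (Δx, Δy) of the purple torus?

(-0.2, 0.9)

From the two frames, the purple torus sits at roughly (12.5, 3.0) before and (12.3, 3.9) after.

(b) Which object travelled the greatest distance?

the brown cone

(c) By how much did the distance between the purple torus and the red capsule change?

+1.2

The distance was about 9.0 in the first image and 10.2 in the second, so they moved 1.2 units further apart.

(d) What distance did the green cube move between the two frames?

1.9

The green cube moved from about (2.8, 1.6) to (4.6, 2.1), a distance of √(1.8² + 0.5²) ≈ 1.9.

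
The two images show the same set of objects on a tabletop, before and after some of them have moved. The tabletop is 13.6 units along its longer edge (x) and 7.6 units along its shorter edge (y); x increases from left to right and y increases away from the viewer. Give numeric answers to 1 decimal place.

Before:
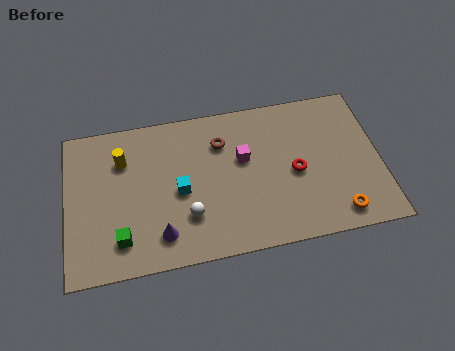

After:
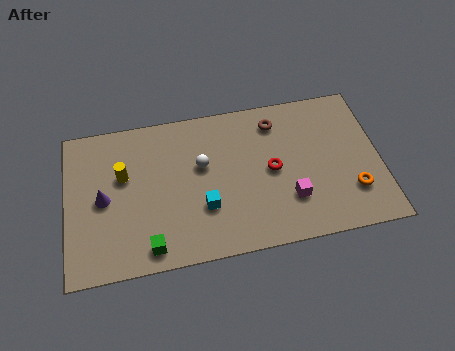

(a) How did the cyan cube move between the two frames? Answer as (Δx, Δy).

(1.0, -1.0)

The cyan cube was at about (4.9, 3.5) and moved to about (5.9, 2.5).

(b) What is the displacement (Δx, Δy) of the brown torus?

(2.4, 0.6)

The brown torus was at about (6.8, 5.6) and moved to about (9.2, 6.2).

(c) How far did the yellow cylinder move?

0.8

The yellow cylinder was near (2.5, 5.5) before and (2.5, 4.7) after, so it travelled √(0.0² + 0.8²) ≈ 0.8 units.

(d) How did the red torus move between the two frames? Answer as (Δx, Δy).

(-1.0, 0.3)

The red torus started near (9.9, 3.5) and ended near (8.9, 3.8).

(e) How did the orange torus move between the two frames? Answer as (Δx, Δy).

(0.7, 1.0)

The orange torus started near (11.6, 1.1) and ended near (12.3, 2.1).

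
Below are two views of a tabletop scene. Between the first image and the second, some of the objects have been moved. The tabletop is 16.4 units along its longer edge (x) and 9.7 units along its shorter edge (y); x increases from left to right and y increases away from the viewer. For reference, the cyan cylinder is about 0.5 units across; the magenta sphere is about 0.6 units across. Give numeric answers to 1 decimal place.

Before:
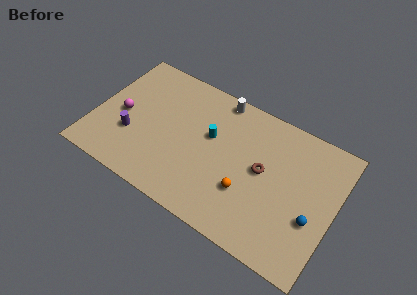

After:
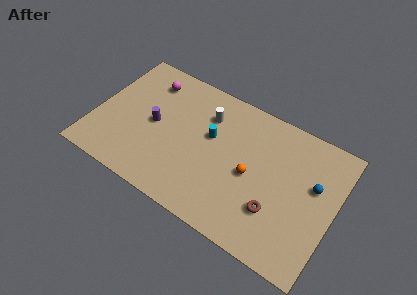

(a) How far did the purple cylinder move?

2.0

From (2.7, 3.3) to (4.0, 4.8), the purple cylinder covered √(1.3² + 1.5²) ≈ 2.0 units.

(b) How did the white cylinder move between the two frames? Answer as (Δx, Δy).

(-0.6, -1.6)

From the two frames, the white cylinder sits at roughly (7.9, 8.8) before and (7.3, 7.2) after.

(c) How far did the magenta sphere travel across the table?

3.5

From (1.8, 4.5) to (3.1, 7.8), the magenta sphere covered √(1.3² + 3.3²) ≈ 3.5 units.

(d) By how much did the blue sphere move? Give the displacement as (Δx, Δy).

(-0.2, 2.3)

The blue sphere was at about (15.1, 3.6) and moved to about (14.9, 5.9).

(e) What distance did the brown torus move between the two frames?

2.6

From (11.5, 5.2) to (12.7, 2.9), the brown torus covered √(1.2² + 2.3²) ≈ 2.6 units.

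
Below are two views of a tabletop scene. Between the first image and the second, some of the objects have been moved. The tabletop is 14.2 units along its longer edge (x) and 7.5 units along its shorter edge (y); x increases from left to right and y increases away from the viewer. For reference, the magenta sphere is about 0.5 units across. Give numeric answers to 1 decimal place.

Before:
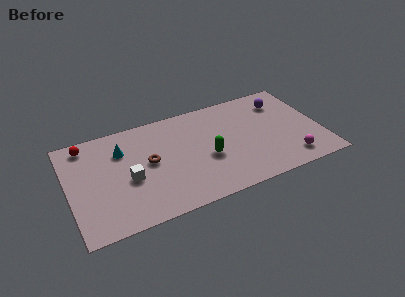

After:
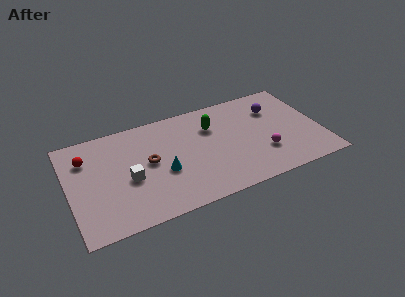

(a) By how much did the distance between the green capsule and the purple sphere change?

-1.7

They were about 5.3 units apart before and 3.6 after — 1.7 units closer together.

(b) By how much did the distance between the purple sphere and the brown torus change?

-0.6

Before: roughly 8.0 units apart; after: 7.4. That's 0.6 units closer together.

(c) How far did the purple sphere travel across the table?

0.6

From (12.3, 5.8) to (11.8, 5.4), the purple sphere covered √(0.5² + 0.4²) ≈ 0.6 units.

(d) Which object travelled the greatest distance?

the cyan cone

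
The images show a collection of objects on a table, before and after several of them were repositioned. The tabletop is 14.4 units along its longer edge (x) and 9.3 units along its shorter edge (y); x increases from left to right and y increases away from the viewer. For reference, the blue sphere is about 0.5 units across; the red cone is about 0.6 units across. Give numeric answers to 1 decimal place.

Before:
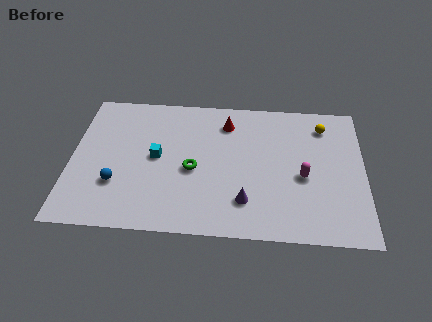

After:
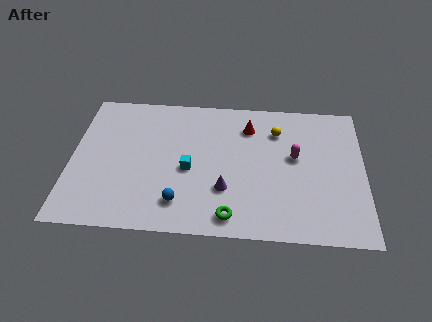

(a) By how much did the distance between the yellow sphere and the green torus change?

-1.0

They were about 7.2 units apart before and 6.2 after — 1.0 units closer together.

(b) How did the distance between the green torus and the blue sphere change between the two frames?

-1.3

Before: roughly 3.9 units apart; after: 2.6. That's 1.3 units closer together.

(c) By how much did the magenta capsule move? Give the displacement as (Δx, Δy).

(-0.4, 1.3)

The magenta capsule started near (11.4, 4.0) and ended near (11.0, 5.3).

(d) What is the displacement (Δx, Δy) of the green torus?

(1.9, -2.9)

From the two frames, the green torus sits at roughly (6.0, 4.1) before and (7.9, 1.2) after.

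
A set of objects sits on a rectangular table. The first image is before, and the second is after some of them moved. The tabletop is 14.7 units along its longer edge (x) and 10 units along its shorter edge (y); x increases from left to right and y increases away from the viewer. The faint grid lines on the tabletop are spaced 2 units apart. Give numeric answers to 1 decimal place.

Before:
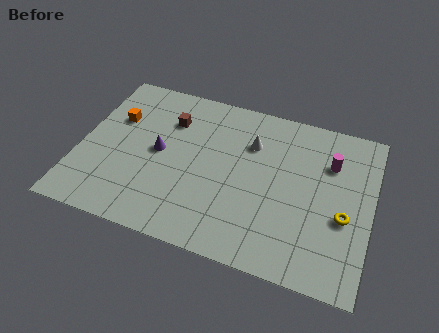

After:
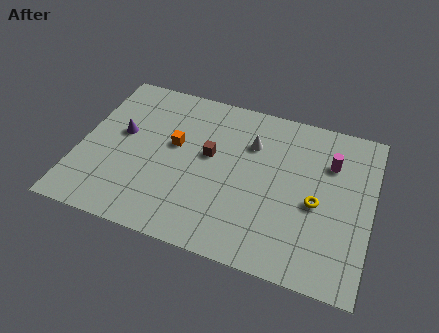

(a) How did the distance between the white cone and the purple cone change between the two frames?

+1.7

They were about 4.9 units apart before and 6.6 after — 1.7 units further apart.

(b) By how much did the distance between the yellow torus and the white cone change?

-1.4

They were about 5.8 units apart before and 4.4 after — 1.4 units closer together.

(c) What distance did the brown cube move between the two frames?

2.7

The brown cube was near (4.3, 7.3) before and (6.5, 5.7) after, so it travelled √(2.2² + 1.6²) ≈ 2.7 units.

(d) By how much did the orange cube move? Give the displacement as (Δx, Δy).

(3.1, -0.8)

The orange cube started near (1.6, 6.6) and ended near (4.7, 5.8).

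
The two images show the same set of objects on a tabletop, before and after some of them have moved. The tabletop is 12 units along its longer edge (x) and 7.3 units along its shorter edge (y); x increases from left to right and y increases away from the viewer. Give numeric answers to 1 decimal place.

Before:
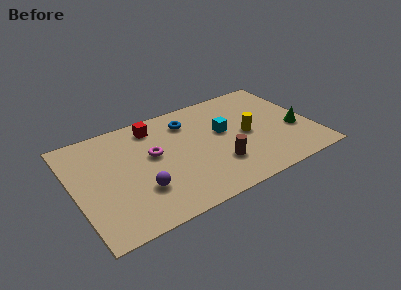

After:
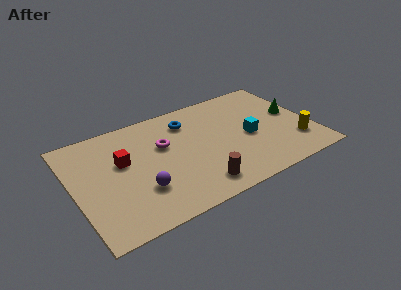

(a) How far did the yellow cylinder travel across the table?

2.8

The yellow cylinder was near (8.7, 3.5) before and (11.0, 1.9) after, so it travelled √(2.3² + 1.6²) ≈ 2.8 units.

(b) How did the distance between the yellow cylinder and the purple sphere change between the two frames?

+2.2

The distance was about 5.7 in the first image and 7.9 in the second, so they moved 2.2 units further apart.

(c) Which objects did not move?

the blue torus and the purple sphere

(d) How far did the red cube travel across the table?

2.5

The red cube moved from about (4.3, 6.1) to (2.5, 4.4), a distance of √(1.8² + 1.7²) ≈ 2.5.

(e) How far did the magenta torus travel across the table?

0.7

The magenta torus moved from about (4.0, 4.2) to (4.6, 4.6), a distance of √(0.6² + 0.4²) ≈ 0.7.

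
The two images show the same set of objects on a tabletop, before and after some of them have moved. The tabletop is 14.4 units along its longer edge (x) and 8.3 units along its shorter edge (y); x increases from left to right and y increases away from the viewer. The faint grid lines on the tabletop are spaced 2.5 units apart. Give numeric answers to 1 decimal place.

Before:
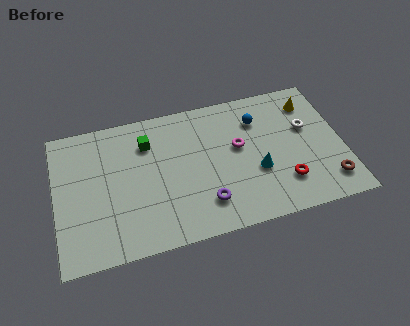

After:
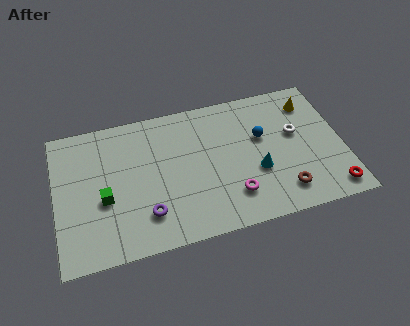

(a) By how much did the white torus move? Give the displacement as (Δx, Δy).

(-0.6, -0.2)

From the two frames, the white torus sits at roughly (12.7, 5.1) before and (12.1, 4.9) after.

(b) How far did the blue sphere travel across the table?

1.1

From (10.3, 6.2) to (10.4, 5.1), the blue sphere covered √(0.1² + 1.1²) ≈ 1.1 units.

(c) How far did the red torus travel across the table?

2.5

The red torus moved from about (11.3, 2.1) to (13.6, 1.1), a distance of √(2.3² + 1.0²) ≈ 2.5.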